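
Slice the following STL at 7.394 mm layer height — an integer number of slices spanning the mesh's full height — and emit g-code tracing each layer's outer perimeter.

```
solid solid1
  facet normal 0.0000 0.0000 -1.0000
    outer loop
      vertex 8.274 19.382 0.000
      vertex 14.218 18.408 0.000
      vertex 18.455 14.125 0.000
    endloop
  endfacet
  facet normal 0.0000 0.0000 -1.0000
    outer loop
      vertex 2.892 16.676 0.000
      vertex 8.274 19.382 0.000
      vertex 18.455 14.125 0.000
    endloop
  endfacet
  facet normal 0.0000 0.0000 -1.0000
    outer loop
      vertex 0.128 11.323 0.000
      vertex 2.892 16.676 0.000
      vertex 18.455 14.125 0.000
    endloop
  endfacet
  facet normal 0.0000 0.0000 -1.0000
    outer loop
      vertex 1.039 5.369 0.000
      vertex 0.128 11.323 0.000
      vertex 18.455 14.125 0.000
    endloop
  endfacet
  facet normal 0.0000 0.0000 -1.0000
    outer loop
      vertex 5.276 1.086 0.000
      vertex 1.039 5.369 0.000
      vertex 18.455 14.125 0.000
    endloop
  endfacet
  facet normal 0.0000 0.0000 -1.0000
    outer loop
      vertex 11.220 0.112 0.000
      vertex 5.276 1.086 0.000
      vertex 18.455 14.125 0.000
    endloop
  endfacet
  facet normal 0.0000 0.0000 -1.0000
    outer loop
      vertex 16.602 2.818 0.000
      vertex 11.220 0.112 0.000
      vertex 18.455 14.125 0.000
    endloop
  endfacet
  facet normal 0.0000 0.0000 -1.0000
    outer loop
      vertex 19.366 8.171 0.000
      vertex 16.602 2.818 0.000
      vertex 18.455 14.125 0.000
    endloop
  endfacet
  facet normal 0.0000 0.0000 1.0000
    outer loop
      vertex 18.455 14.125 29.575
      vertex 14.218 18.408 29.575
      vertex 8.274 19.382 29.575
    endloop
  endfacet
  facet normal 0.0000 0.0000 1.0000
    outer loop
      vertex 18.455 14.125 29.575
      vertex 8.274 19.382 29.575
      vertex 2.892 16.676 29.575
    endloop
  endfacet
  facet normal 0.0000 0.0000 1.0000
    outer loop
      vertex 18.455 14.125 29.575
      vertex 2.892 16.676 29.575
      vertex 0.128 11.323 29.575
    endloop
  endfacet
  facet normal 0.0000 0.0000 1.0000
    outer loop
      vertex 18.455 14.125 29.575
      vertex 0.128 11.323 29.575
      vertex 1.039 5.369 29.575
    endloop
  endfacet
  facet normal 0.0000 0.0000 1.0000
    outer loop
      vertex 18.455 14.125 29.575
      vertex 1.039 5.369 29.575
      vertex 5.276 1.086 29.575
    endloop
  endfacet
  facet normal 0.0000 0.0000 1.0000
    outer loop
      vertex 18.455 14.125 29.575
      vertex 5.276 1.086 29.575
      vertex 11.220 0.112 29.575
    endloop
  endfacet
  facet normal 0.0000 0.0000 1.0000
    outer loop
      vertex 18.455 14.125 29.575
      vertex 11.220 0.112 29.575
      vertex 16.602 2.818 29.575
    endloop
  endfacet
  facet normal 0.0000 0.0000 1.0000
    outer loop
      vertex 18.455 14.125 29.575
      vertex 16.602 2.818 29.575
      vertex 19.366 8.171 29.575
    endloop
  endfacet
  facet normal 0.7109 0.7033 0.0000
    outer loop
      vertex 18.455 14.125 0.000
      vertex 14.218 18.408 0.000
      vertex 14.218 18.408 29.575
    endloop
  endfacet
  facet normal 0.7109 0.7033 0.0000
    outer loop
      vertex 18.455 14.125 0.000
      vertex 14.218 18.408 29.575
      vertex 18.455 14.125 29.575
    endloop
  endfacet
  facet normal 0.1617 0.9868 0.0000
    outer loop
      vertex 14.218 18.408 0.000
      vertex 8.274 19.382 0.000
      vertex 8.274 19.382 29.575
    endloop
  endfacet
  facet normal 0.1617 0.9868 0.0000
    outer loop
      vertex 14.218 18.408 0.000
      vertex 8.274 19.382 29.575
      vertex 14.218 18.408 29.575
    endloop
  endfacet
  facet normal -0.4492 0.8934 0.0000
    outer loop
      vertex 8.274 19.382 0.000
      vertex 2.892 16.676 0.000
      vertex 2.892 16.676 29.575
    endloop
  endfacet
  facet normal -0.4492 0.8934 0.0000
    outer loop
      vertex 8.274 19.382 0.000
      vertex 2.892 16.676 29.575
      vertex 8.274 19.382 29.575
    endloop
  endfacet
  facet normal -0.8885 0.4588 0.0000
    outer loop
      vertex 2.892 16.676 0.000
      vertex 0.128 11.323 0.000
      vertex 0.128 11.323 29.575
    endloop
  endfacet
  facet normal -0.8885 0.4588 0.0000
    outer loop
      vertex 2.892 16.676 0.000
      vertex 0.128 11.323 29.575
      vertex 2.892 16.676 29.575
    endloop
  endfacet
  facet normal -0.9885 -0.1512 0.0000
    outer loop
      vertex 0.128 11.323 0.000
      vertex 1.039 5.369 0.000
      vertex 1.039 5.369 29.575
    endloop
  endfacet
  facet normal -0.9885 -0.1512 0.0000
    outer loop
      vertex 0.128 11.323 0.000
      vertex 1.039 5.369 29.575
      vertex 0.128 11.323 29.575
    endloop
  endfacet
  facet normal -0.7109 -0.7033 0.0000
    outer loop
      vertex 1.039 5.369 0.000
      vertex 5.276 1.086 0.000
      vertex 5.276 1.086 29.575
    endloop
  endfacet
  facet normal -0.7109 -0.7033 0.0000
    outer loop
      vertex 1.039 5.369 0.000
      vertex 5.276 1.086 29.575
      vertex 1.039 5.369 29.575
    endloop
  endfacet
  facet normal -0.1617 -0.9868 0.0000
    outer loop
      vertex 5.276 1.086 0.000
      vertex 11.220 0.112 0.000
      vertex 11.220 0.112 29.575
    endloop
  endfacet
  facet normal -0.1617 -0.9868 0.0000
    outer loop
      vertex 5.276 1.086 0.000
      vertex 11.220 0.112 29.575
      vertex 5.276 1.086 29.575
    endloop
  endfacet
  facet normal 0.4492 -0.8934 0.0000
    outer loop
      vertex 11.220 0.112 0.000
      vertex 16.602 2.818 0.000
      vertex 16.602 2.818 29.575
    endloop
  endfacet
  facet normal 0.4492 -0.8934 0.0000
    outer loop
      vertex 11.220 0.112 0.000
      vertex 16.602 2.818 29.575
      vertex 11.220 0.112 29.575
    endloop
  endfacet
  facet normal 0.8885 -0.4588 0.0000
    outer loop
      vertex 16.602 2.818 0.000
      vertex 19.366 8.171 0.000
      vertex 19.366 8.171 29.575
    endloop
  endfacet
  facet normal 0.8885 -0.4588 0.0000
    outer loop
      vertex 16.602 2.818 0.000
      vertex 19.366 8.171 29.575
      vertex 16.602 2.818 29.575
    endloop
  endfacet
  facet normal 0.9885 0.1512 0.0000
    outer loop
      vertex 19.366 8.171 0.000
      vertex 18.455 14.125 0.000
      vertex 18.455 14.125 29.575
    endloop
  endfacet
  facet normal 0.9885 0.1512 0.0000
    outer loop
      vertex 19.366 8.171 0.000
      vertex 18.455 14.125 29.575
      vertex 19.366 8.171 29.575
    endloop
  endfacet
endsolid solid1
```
; perimeter-only toolpath
G21 ; units = mm
G90 ; absolute positioning
G28 ; home
; layer 1
G0 Z7.394
G0 X18.455 Y14.125
G1 X14.218 Y18.408
G1 X8.274 Y19.382
G1 X2.892 Y16.676
G1 X0.128 Y11.323
G1 X1.039 Y5.369
G1 X5.276 Y1.086
G1 X11.220 Y0.112
G1 X16.602 Y2.818
G1 X19.366 Y8.171
G1 X18.455 Y14.125
; layer 2
G0 Z14.787
G0 X18.455 Y14.125
G1 X14.218 Y18.408
G1 X8.274 Y19.382
G1 X2.892 Y16.676
G1 X0.128 Y11.323
G1 X1.039 Y5.369
G1 X5.276 Y1.086
G1 X11.220 Y0.112
G1 X16.602 Y2.818
G1 X19.366 Y8.171
G1 X18.455 Y14.125
; layer 3
G0 Z22.181
G0 X18.455 Y14.125
G1 X14.218 Y18.408
G1 X8.274 Y19.382
G1 X2.892 Y16.676
G1 X0.128 Y11.323
G1 X1.039 Y5.369
G1 X5.276 Y1.086
G1 X11.220 Y0.112
G1 X16.602 Y2.818
G1 X19.366 Y8.171
G1 X18.455 Y14.125
; layer 4
G0 Z29.575
G0 X18.455 Y14.125
G1 X14.218 Y18.408
G1 X8.274 Y19.382
G1 X2.892 Y16.676
G1 X0.128 Y11.323
G1 X1.039 Y5.369
G1 X5.276 Y1.086
G1 X11.220 Y0.112
G1 X16.602 Y2.818
G1 X19.366 Y8.171
G1 X18.455 Y14.125
M2 ; end

The solid is a regular 10-sided prism (a cylinder approximated with 10 flat sides), circumscribed radius ≈ 9.75 mm, height ≈ 29.6 mm. Slicing at Δz = 7.394 mm — 4 equal slices spanning the solid's height, so layer i sits at z = i·h/4 — gives 4 non-empty perimeters. Each is a 10-segment closed polygon; G0 lifts to the layer z and rapids to the start vertex, then G1 traces the edges.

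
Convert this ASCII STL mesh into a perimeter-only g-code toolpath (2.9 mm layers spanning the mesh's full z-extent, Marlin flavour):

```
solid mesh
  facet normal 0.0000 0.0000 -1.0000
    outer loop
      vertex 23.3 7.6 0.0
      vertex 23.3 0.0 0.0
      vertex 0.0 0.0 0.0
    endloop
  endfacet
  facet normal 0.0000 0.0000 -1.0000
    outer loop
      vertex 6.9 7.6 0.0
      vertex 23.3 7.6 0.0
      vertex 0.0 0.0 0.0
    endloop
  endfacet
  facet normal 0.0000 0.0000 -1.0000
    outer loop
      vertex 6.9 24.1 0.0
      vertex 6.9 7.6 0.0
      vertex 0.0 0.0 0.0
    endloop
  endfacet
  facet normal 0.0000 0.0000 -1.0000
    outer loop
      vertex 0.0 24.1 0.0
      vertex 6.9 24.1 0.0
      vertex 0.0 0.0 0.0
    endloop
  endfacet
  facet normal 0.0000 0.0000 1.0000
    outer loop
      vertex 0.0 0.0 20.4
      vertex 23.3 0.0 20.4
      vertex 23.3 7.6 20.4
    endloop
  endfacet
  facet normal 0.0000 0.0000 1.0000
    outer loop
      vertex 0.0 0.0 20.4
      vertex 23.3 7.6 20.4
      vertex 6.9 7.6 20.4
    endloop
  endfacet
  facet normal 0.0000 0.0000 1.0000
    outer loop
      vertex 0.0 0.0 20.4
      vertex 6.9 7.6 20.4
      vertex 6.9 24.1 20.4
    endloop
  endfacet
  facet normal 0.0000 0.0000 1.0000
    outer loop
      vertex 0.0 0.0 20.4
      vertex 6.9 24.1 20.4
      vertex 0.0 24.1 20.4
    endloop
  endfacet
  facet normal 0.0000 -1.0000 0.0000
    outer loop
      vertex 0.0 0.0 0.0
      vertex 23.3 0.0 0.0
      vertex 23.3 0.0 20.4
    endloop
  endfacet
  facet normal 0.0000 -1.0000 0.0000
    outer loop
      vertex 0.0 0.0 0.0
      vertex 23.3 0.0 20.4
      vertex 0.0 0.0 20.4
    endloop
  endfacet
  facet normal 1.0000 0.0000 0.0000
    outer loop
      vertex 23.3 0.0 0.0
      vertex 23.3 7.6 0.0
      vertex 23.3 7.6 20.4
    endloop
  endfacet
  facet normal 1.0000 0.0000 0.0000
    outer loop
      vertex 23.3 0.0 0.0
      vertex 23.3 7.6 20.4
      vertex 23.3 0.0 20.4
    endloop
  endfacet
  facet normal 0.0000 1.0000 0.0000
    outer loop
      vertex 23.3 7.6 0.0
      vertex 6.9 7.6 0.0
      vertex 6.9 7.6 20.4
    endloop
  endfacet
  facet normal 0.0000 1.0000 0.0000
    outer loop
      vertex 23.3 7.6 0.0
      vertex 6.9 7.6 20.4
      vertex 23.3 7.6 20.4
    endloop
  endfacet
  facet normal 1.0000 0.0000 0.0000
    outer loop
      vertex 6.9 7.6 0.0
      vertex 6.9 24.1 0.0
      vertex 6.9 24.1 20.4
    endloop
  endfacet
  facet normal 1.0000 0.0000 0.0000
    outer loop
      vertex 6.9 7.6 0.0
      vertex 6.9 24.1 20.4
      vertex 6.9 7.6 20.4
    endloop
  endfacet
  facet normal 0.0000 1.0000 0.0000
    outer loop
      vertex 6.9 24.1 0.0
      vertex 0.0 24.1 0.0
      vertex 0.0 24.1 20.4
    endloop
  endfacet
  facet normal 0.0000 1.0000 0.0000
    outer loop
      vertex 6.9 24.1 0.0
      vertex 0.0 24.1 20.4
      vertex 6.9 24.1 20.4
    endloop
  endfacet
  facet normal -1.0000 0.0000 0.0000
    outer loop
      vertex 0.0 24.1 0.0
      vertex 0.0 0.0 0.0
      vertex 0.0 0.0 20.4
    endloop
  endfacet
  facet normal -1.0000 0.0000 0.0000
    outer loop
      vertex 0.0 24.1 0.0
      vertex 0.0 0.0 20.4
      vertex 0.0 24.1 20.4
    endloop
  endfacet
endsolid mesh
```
; perimeter-only toolpath
G21 ; units = mm
G90 ; absolute positioning
G28 ; home
; layer 1
G0 Z2.9
G0 X0.0 Y0.0
G1 X23.3 Y0.0
G1 X23.3 Y7.6
G1 X6.9 Y7.6
G1 X6.9 Y24.1
G1 X0.0 Y24.1
G1 X0.0 Y0.0
; layer 2
G0 Z5.8
G0 X0.0 Y0.0
G1 X23.3 Y0.0
G1 X23.3 Y7.6
G1 X6.9 Y7.6
G1 X6.9 Y24.1
G1 X0.0 Y24.1
G1 X0.0 Y0.0
; layer 3
G0 Z8.7
G0 X0.0 Y0.0
G1 X23.3 Y0.0
G1 X23.3 Y7.6
G1 X6.9 Y7.6
G1 X6.9 Y24.1
G1 X0.0 Y24.1
G1 X0.0 Y0.0
; layer 4
G0 Z11.7
G0 X0.0 Y0.0
G1 X23.3 Y0.0
G1 X23.3 Y7.6
G1 X6.9 Y7.6
G1 X6.9 Y24.1
G1 X0.0 Y24.1
G1 X0.0 Y0.0
; layer 5
G0 Z14.6
G0 X0.0 Y0.0
G1 X23.3 Y0.0
G1 X23.3 Y7.6
G1 X6.9 Y7.6
G1 X6.9 Y24.1
G1 X0.0 Y24.1
G1 X0.0 Y0.0
; layer 6
G0 Z17.5
G0 X0.0 Y0.0
G1 X23.3 Y0.0
G1 X23.3 Y7.6
G1 X6.9 Y7.6
G1 X6.9 Y24.1
G1 X0.0 Y24.1
G1 X0.0 Y0.0
; layer 7
G0 Z20.4
G0 X0.0 Y0.0
G1 X23.3 Y0.0
G1 X23.3 Y7.6
G1 X6.9 Y7.6
G1 X6.9 Y24.1
G1 X0.0 Y24.1
G1 X0.0 Y0.0
M2 ; end

The solid is an L-shaped prism: outer 23.3 × 24.1 mm, arm thicknesses ≈ 7.6 mm (horizontal) and 6.9 mm (vertical), extruded 20.4 mm in z. Slicing at Δz = 2.9 mm — 7 equal slices spanning the solid's height, so layer i sits at z = i·h/7 — gives 7 non-empty perimeters. Each is a 6-segment closed polygon; G0 lifts to the layer z and rapids to the start vertex, then G1 traces the edges.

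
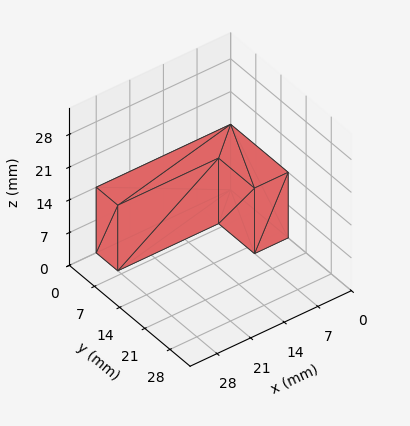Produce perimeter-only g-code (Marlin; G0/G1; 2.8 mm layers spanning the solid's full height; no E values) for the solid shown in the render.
Reading the render: the shape is an L-shaped prism: outer 28 × 16 mm, arm thicknesses ≈ 6 mm (horizontal) and 7 mm (vertical), extruded 14 mm in z (dimensions read to the nearest mm from the axis ticks). For the g-code, the solid's height is divided into equal slices at the stated Δz and each level perimeter traced with G1 moves after a G0 lift.

; perimeter-only toolpath
G21 ; units = mm
G90 ; absolute positioning
G28 ; home
; layer 1
G0 Z2.8
G0 X0.0 Y0.0
G1 X28.0 Y0.0
G1 X28.0 Y6.0
G1 X7.0 Y6.0
G1 X7.0 Y16.0
G1 X0.0 Y16.0
G1 X0.0 Y0.0
; layer 2
G0 Z5.6
G0 X0.0 Y0.0
G1 X28.0 Y0.0
G1 X28.0 Y6.0
G1 X7.0 Y6.0
G1 X7.0 Y16.0
G1 X0.0 Y16.0
G1 X0.0 Y0.0
; layer 3
G0 Z8.4
G0 X0.0 Y0.0
G1 X28.0 Y0.0
G1 X28.0 Y6.0
G1 X7.0 Y6.0
G1 X7.0 Y16.0
G1 X0.0 Y16.0
G1 X0.0 Y0.0
; layer 4
G0 Z11.2
G0 X0.0 Y0.0
G1 X28.0 Y0.0
G1 X28.0 Y6.0
G1 X7.0 Y6.0
G1 X7.0 Y16.0
G1 X0.0 Y16.0
G1 X0.0 Y0.0
; layer 5
G0 Z14.0
G0 X0.0 Y0.0
G1 X28.0 Y0.0
G1 X28.0 Y6.0
G1 X7.0 Y6.0
G1 X7.0 Y16.0
G1 X0.0 Y16.0
G1 X0.0 Y0.0
M2 ; end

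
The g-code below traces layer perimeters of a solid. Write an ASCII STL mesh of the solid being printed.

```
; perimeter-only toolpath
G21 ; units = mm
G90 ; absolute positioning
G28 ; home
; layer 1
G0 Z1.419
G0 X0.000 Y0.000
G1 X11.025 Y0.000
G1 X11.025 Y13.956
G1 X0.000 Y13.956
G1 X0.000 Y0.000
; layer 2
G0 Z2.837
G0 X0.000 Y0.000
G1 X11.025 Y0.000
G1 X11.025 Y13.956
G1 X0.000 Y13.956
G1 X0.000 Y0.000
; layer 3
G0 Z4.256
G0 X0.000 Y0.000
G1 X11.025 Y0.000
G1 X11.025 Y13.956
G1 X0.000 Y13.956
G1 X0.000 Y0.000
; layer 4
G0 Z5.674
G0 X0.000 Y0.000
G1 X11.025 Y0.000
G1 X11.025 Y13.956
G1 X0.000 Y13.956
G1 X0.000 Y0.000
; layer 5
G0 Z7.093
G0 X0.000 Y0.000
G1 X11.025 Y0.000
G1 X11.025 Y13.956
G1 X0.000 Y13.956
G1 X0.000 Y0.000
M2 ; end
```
solid part
  facet normal 0.0000 0.0000 -1.0000
    outer loop
      vertex 11.025 13.956 0.000
      vertex 11.025 0.000 0.000
      vertex 0.000 0.000 0.000
    endloop
  endfacet
  facet normal 0.0000 0.0000 -1.0000
    outer loop
      vertex 0.000 13.956 0.000
      vertex 11.025 13.956 0.000
      vertex 0.000 0.000 0.000
    endloop
  endfacet
  facet normal 0.0000 0.0000 1.0000
    outer loop
      vertex 0.000 0.000 7.093
      vertex 11.025 0.000 7.093
      vertex 11.025 13.956 7.093
    endloop
  endfacet
  facet normal 0.0000 0.0000 1.0000
    outer loop
      vertex 0.000 0.000 7.093
      vertex 11.025 13.956 7.093
      vertex 0.000 13.956 7.093
    endloop
  endfacet
  facet normal 0.0000 -1.0000 0.0000
    outer loop
      vertex 0.000 0.000 0.000
      vertex 11.025 0.000 0.000
      vertex 11.025 0.000 7.093
    endloop
  endfacet
  facet normal 0.0000 -1.0000 0.0000
    outer loop
      vertex 0.000 0.000 0.000
      vertex 11.025 0.000 7.093
      vertex 0.000 0.000 7.093
    endloop
  endfacet
  facet normal 0.0000 1.0000 0.0000
    outer loop
      vertex 11.025 13.956 7.093
      vertex 11.025 13.956 0.000
      vertex 0.000 13.956 0.000
    endloop
  endfacet
  facet normal 0.0000 1.0000 0.0000
    outer loop
      vertex 0.000 13.956 7.093
      vertex 11.025 13.956 7.093
      vertex 0.000 13.956 0.000
    endloop
  endfacet
  facet normal -1.0000 0.0000 0.0000
    outer loop
      vertex 0.000 13.956 7.093
      vertex 0.000 13.956 0.000
      vertex 0.000 0.000 0.000
    endloop
  endfacet
  facet normal -1.0000 0.0000 0.0000
    outer loop
      vertex 0.000 0.000 7.093
      vertex 0.000 13.956 7.093
      vertex 0.000 0.000 0.000
    endloop
  endfacet
  facet normal 1.0000 0.0000 0.0000
    outer loop
      vertex 11.025 0.000 0.000
      vertex 11.025 13.956 0.000
      vertex 11.025 13.956 7.093
    endloop
  endfacet
  facet normal 1.0000 0.0000 0.0000
    outer loop
      vertex 11.025 0.000 0.000
      vertex 11.025 13.956 7.093
      vertex 11.025 0.000 7.093
    endloop
  endfacet
endsolid part

The G0 Z moves step by Δz≈1.419 mm. Every layer's G1 loop is the same polygon, so the solid is a straight extrusion of it from z=0 to z≈7.09. Closing with flat bottom and top caps and triangulating gives 12 facets — a rectangular box, roughly 11 × 14 mm footprint and 7.09 mm tall.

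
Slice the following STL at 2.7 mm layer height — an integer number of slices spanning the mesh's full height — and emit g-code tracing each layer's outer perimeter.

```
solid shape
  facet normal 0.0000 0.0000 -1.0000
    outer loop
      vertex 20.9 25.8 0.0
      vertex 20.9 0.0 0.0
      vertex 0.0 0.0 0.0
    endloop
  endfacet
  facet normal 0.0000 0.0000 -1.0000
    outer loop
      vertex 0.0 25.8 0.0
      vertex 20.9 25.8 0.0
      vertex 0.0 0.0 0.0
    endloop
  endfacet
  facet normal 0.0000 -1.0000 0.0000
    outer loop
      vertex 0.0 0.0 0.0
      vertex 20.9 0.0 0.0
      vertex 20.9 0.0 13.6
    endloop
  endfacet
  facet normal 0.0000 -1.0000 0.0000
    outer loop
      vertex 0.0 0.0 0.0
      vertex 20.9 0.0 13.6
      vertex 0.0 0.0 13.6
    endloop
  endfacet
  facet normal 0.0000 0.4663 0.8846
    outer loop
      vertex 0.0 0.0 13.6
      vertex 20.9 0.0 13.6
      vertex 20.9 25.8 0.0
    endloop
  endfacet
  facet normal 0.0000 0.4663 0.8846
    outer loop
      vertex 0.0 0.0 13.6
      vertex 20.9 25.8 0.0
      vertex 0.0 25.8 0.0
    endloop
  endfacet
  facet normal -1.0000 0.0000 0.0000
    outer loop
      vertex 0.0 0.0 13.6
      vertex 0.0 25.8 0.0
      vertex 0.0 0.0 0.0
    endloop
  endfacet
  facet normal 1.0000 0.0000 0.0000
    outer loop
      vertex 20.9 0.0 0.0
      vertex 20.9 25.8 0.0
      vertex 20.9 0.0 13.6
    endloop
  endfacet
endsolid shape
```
; perimeter-only toolpath
G21 ; units = mm
G90 ; absolute positioning
G28 ; home
; layer 1
G0 Z2.7
G0 X0.0 Y0.0
G1 X20.9 Y0.0
G1 X20.9 Y20.6
G1 X0.0 Y20.6
G1 X0.0 Y0.0
; layer 2
G0 Z5.4
G0 X0.0 Y0.0
G1 X20.9 Y0.0
G1 X20.9 Y15.5
G1 X0.0 Y15.5
G1 X0.0 Y0.0
; layer 3
G0 Z8.2
G0 X0.0 Y0.0
G1 X20.9 Y0.0
G1 X20.9 Y10.3
G1 X0.0 Y10.3
G1 X0.0 Y0.0
; layer 4
G0 Z10.9
G0 X0.0 Y0.0
G1 X20.9 Y0.0
G1 X20.9 Y5.2
G1 X0.0 Y5.2
G1 X0.0 Y0.0
M2 ; end

The solid is a wedge (ramp): 20.9 × 25.8 mm base, rising to 13.6 mm along the y=0 edge and sloping linearly to z=0 at y=25.8. Slicing at Δz = 2.7 mm — 5 equal slices spanning the solid's height, so layer i sits at z = i·h/5 — gives 4 non-empty perimeters. Each is a 4-segment closed polygon; G0 lifts to the layer z and rapids to the start vertex, then G1 traces the edges. The cross-section shrinks linearly with z (the slice at the apex is degenerate and omitted).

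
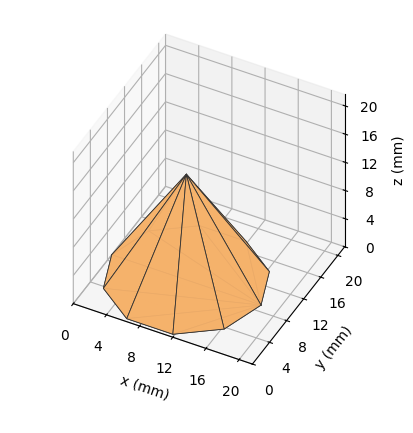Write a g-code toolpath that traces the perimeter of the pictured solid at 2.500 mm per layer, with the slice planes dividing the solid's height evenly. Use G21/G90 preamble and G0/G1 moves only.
Reading the render: the shape is a regular 10-sided pyramid, base circumscribed radius ≈ 9 mm, apex at z ≈ 15 mm (dimensions read to the nearest mm from the axis ticks). For the g-code, the solid's height is divided into equal slices at the stated Δz and each level perimeter traced with G1 moves after a G0 lift.

; perimeter-only toolpath
G21 ; units = mm
G90 ; absolute positioning
G28 ; home
; layer 1
G0 Z2.500
G0 X16.500 Y9.000
G1 X15.067 Y13.408
G1 X11.318 Y16.133
G1 X6.682 Y16.133
G1 X2.932 Y13.408
G1 X1.500 Y9.000
G1 X2.932 Y4.592
G1 X6.682 Y1.867
G1 X11.318 Y1.867
G1 X15.067 Y4.592
G1 X16.500 Y9.000
; layer 2
G0 Z5.000
G0 X15.000 Y9.000
G1 X13.854 Y12.527
G1 X10.854 Y14.707
G1 X7.146 Y14.707
G1 X4.146 Y12.527
G1 X3.000 Y9.000
G1 X4.146 Y5.473
G1 X7.146 Y3.293
G1 X10.854 Y3.293
G1 X13.854 Y5.473
G1 X15.000 Y9.000
; layer 3
G0 Z7.500
G0 X13.500 Y9.000
G1 X12.640 Y11.645
G1 X10.390 Y13.280
G1 X7.610 Y13.280
G1 X5.359 Y11.645
G1 X4.500 Y9.000
G1 X5.359 Y6.355
G1 X7.610 Y4.720
G1 X10.390 Y4.720
G1 X12.640 Y6.355
G1 X13.500 Y9.000
; layer 4
G0 Z10.000
G0 X12.000 Y9.000
G1 X11.427 Y10.763
G1 X9.927 Y11.853
G1 X8.073 Y11.853
G1 X6.573 Y10.763
G1 X6.000 Y9.000
G1 X6.573 Y7.237
G1 X8.073 Y6.147
G1 X9.927 Y6.147
G1 X11.427 Y7.237
G1 X12.000 Y9.000
; layer 5
G0 Z12.500
G0 X10.500 Y9.000
G1 X10.213 Y9.882
G1 X9.463 Y10.427
G1 X8.537 Y10.427
G1 X7.787 Y9.882
G1 X7.500 Y9.000
G1 X7.787 Y8.118
G1 X8.537 Y7.573
G1 X9.463 Y7.573
G1 X10.213 Y8.118
G1 X10.500 Y9.000
M2 ; end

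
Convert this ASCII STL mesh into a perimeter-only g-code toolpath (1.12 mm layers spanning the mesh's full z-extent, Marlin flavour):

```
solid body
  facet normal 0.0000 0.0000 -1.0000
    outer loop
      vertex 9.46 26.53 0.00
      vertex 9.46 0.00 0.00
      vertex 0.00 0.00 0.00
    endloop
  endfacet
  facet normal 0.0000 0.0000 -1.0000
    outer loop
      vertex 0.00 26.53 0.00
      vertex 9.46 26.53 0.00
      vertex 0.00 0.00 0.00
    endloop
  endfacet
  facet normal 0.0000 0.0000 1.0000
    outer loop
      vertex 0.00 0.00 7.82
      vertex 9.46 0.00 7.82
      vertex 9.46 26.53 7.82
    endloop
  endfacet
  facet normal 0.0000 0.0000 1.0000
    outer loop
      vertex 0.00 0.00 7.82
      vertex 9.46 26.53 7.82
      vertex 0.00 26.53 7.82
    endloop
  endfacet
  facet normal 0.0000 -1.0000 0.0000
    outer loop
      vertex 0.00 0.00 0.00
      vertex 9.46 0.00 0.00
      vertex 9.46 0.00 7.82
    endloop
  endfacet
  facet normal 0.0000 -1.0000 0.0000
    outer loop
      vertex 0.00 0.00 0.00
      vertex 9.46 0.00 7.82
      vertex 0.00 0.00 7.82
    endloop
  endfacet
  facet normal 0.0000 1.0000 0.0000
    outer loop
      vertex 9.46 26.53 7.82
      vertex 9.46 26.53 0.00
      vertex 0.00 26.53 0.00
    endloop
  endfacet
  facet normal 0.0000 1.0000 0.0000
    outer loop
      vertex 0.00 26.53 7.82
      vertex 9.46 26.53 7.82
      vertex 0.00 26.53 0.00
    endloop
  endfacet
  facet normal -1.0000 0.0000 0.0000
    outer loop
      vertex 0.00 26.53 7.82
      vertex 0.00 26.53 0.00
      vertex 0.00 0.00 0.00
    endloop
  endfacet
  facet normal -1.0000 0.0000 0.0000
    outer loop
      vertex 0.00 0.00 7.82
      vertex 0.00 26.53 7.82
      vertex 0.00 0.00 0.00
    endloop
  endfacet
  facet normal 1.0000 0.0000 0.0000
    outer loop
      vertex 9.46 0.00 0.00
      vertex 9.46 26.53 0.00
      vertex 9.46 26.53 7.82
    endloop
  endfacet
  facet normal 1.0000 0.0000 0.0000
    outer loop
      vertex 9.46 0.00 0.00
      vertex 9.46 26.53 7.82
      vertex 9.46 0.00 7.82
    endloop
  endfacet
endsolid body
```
; perimeter-only toolpath
G21 ; units = mm
G90 ; absolute positioning
G28 ; home
; layer 1
G0 Z1.12
G0 X0.00 Y0.00
G1 X9.46 Y0.00
G1 X9.46 Y26.53
G1 X0.00 Y26.53
G1 X0.00 Y0.00
; layer 2
G0 Z2.23
G0 X0.00 Y0.00
G1 X9.46 Y0.00
G1 X9.46 Y26.53
G1 X0.00 Y26.53
G1 X0.00 Y0.00
; layer 3
G0 Z3.35
G0 X0.00 Y0.00
G1 X9.46 Y0.00
G1 X9.46 Y26.53
G1 X0.00 Y26.53
G1 X0.00 Y0.00
; layer 4
G0 Z4.47
G0 X0.00 Y0.00
G1 X9.46 Y0.00
G1 X9.46 Y26.53
G1 X0.00 Y26.53
G1 X0.00 Y0.00
; layer 5
G0 Z5.59
G0 X0.00 Y0.00
G1 X9.46 Y0.00
G1 X9.46 Y26.53
G1 X0.00 Y26.53
G1 X0.00 Y0.00
; layer 6
G0 Z6.70
G0 X0.00 Y0.00
G1 X9.46 Y0.00
G1 X9.46 Y26.53
G1 X0.00 Y26.53
G1 X0.00 Y0.00
; layer 7
G0 Z7.82
G0 X0.00 Y0.00
G1 X9.46 Y0.00
G1 X9.46 Y26.53
G1 X0.00 Y26.53
G1 X0.00 Y0.00
M2 ; end

The solid is a rectangular box, roughly 9.46 × 26.5 mm footprint and 7.82 mm tall. Slicing at Δz = 1.12 mm — 7 equal slices spanning the solid's height, so layer i sits at z = i·h/7 — gives 7 non-empty perimeters. Each is a 4-segment closed polygon; G0 lifts to the layer z and rapids to the start vertex, then G1 traces the edges.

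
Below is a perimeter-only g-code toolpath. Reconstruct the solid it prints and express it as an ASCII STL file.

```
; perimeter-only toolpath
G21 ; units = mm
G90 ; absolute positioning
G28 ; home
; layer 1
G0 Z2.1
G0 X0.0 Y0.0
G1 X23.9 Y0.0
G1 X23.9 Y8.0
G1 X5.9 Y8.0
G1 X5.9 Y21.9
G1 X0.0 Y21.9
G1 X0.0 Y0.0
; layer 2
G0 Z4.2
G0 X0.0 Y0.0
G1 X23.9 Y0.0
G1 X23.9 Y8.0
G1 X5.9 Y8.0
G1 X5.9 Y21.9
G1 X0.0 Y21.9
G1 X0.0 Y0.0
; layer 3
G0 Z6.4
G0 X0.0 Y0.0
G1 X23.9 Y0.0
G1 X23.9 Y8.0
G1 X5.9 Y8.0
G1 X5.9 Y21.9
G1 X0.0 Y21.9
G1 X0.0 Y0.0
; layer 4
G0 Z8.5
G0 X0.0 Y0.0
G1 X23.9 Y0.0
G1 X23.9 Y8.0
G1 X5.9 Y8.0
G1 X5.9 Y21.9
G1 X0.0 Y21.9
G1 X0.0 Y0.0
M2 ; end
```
solid part
  facet normal 0.0000 0.0000 -1.0000
    outer loop
      vertex 23.9 8.0 0.0
      vertex 23.9 0.0 0.0
      vertex 0.0 0.0 0.0
    endloop
  endfacet
  facet normal 0.0000 0.0000 -1.0000
    outer loop
      vertex 5.9 8.0 0.0
      vertex 23.9 8.0 0.0
      vertex 0.0 0.0 0.0
    endloop
  endfacet
  facet normal 0.0000 0.0000 -1.0000
    outer loop
      vertex 5.9 21.9 0.0
      vertex 5.9 8.0 0.0
      vertex 0.0 0.0 0.0
    endloop
  endfacet
  facet normal 0.0000 0.0000 -1.0000
    outer loop
      vertex 0.0 21.9 0.0
      vertex 5.9 21.9 0.0
      vertex 0.0 0.0 0.0
    endloop
  endfacet
  facet normal 0.0000 0.0000 1.0000
    outer loop
      vertex 0.0 0.0 8.5
      vertex 23.9 0.0 8.5
      vertex 23.9 8.0 8.5
    endloop
  endfacet
  facet normal 0.0000 0.0000 1.0000
    outer loop
      vertex 0.0 0.0 8.5
      vertex 23.9 8.0 8.5
      vertex 5.9 8.0 8.5
    endloop
  endfacet
  facet normal 0.0000 0.0000 1.0000
    outer loop
      vertex 0.0 0.0 8.5
      vertex 5.9 8.0 8.5
      vertex 5.9 21.9 8.5
    endloop
  endfacet
  facet normal 0.0000 0.0000 1.0000
    outer loop
      vertex 0.0 0.0 8.5
      vertex 5.9 21.9 8.5
      vertex 0.0 21.9 8.5
    endloop
  endfacet
  facet normal 0.0000 -1.0000 0.0000
    outer loop
      vertex 0.0 0.0 0.0
      vertex 23.9 0.0 0.0
      vertex 23.9 0.0 8.5
    endloop
  endfacet
  facet normal 0.0000 -1.0000 0.0000
    outer loop
      vertex 0.0 0.0 0.0
      vertex 23.9 0.0 8.5
      vertex 0.0 0.0 8.5
    endloop
  endfacet
  facet normal 1.0000 0.0000 0.0000
    outer loop
      vertex 23.9 0.0 0.0
      vertex 23.9 8.0 0.0
      vertex 23.9 8.0 8.5
    endloop
  endfacet
  facet normal 1.0000 0.0000 0.0000
    outer loop
      vertex 23.9 0.0 0.0
      vertex 23.9 8.0 8.5
      vertex 23.9 0.0 8.5
    endloop
  endfacet
  facet normal 0.0000 1.0000 0.0000
    outer loop
      vertex 23.9 8.0 0.0
      vertex 5.9 8.0 0.0
      vertex 5.9 8.0 8.5
    endloop
  endfacet
  facet normal 0.0000 1.0000 0.0000
    outer loop
      vertex 23.9 8.0 0.0
      vertex 5.9 8.0 8.5
      vertex 23.9 8.0 8.5
    endloop
  endfacet
  facet normal 1.0000 0.0000 0.0000
    outer loop
      vertex 5.9 8.0 0.0
      vertex 5.9 21.9 0.0
      vertex 5.9 21.9 8.5
    endloop
  endfacet
  facet normal 1.0000 0.0000 0.0000
    outer loop
      vertex 5.9 8.0 0.0
      vertex 5.9 21.9 8.5
      vertex 5.9 8.0 8.5
    endloop
  endfacet
  facet normal 0.0000 1.0000 0.0000
    outer loop
      vertex 5.9 21.9 0.0
      vertex 0.0 21.9 0.0
      vertex 0.0 21.9 8.5
    endloop
  endfacet
  facet normal 0.0000 1.0000 0.0000
    outer loop
      vertex 5.9 21.9 0.0
      vertex 0.0 21.9 8.5
      vertex 5.9 21.9 8.5
    endloop
  endfacet
  facet normal -1.0000 0.0000 0.0000
    outer loop
      vertex 0.0 21.9 0.0
      vertex 0.0 0.0 0.0
      vertex 0.0 0.0 8.5
    endloop
  endfacet
  facet normal -1.0000 0.0000 0.0000
    outer loop
      vertex 0.0 21.9 0.0
      vertex 0.0 0.0 8.5
      vertex 0.0 21.9 8.5
    endloop
  endfacet
endsolid part

The G0 Z moves step by Δz≈2.1 mm. Every layer's G1 loop is the same polygon, so the solid is a straight extrusion of it from z=0 to z≈8.5. Closing with flat bottom and top caps and triangulating gives 20 facets — an L-shaped prism: outer 23.9 × 21.9 mm, arm thicknesses ≈ 8 mm (horizontal) and 5.9 mm (vertical), extruded 8.5 mm in z.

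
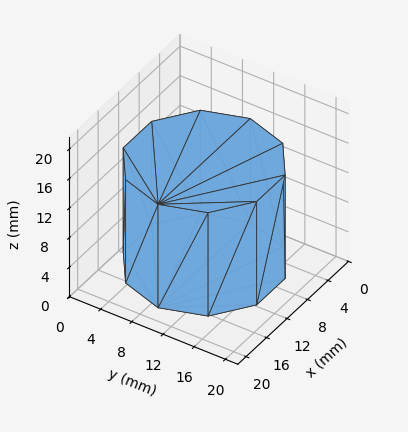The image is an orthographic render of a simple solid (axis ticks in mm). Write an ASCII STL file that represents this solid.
Reading the render: the shape is a regular 10-sided prism (a cylinder approximated with 10 flat sides), circumscribed radius ≈ 9 mm, height ≈ 14 mm (dimensions read to the nearest mm from the axis ticks). For the STL, each face is triangulated and given an outward normal.

solid part
  facet normal 0.0000 0.0000 -1.0000
    outer loop
      vertex 11.78 17.56 0.00
      vertex 16.28 14.29 0.00
      vertex 18.00 9.00 0.00
    endloop
  endfacet
  facet normal 0.0000 0.0000 -1.0000
    outer loop
      vertex 6.22 17.56 0.00
      vertex 11.78 17.56 0.00
      vertex 18.00 9.00 0.00
    endloop
  endfacet
  facet normal 0.0000 0.0000 -1.0000
    outer loop
      vertex 1.72 14.29 0.00
      vertex 6.22 17.56 0.00
      vertex 18.00 9.00 0.00
    endloop
  endfacet
  facet normal 0.0000 0.0000 -1.0000
    outer loop
      vertex 0.00 9.00 0.00
      vertex 1.72 14.29 0.00
      vertex 18.00 9.00 0.00
    endloop
  endfacet
  facet normal 0.0000 0.0000 -1.0000
    outer loop
      vertex 1.72 3.71 0.00
      vertex 0.00 9.00 0.00
      vertex 18.00 9.00 0.00
    endloop
  endfacet
  facet normal 0.0000 0.0000 -1.0000
    outer loop
      vertex 6.22 0.44 0.00
      vertex 1.72 3.71 0.00
      vertex 18.00 9.00 0.00
    endloop
  endfacet
  facet normal 0.0000 0.0000 -1.0000
    outer loop
      vertex 11.78 0.44 0.00
      vertex 6.22 0.44 0.00
      vertex 18.00 9.00 0.00
    endloop
  endfacet
  facet normal 0.0000 0.0000 -1.0000
    outer loop
      vertex 16.28 3.71 0.00
      vertex 11.78 0.44 0.00
      vertex 18.00 9.00 0.00
    endloop
  endfacet
  facet normal 0.0000 0.0000 1.0000
    outer loop
      vertex 18.00 9.00 14.00
      vertex 16.28 14.29 14.00
      vertex 11.78 17.56 14.00
    endloop
  endfacet
  facet normal 0.0000 0.0000 1.0000
    outer loop
      vertex 18.00 9.00 14.00
      vertex 11.78 17.56 14.00
      vertex 6.22 17.56 14.00
    endloop
  endfacet
  facet normal 0.0000 0.0000 1.0000
    outer loop
      vertex 18.00 9.00 14.00
      vertex 6.22 17.56 14.00
      vertex 1.72 14.29 14.00
    endloop
  endfacet
  facet normal 0.0000 0.0000 1.0000
    outer loop
      vertex 18.00 9.00 14.00
      vertex 1.72 14.29 14.00
      vertex 0.00 9.00 14.00
    endloop
  endfacet
  facet normal 0.0000 0.0000 1.0000
    outer loop
      vertex 18.00 9.00 14.00
      vertex 0.00 9.00 14.00
      vertex 1.72 3.71 14.00
    endloop
  endfacet
  facet normal 0.0000 0.0000 1.0000
    outer loop
      vertex 18.00 9.00 14.00
      vertex 1.72 3.71 14.00
      vertex 6.22 0.44 14.00
    endloop
  endfacet
  facet normal 0.0000 0.0000 1.0000
    outer loop
      vertex 18.00 9.00 14.00
      vertex 6.22 0.44 14.00
      vertex 11.78 0.44 14.00
    endloop
  endfacet
  facet normal 0.0000 0.0000 1.0000
    outer loop
      vertex 18.00 9.00 14.00
      vertex 11.78 0.44 14.00
      vertex 16.28 3.71 14.00
    endloop
  endfacet
  facet normal 0.9510 0.3092 0.0000
    outer loop
      vertex 18.00 9.00 0.00
      vertex 16.28 14.29 0.00
      vertex 16.28 14.29 14.00
    endloop
  endfacet
  facet normal 0.9510 0.3092 0.0000
    outer loop
      vertex 18.00 9.00 0.00
      vertex 16.28 14.29 14.00
      vertex 18.00 9.00 14.00
    endloop
  endfacet
  facet normal 0.5879 0.8090 0.0000
    outer loop
      vertex 16.28 14.29 0.00
      vertex 11.78 17.56 0.00
      vertex 11.78 17.56 14.00
    endloop
  endfacet
  facet normal 0.5879 0.8090 0.0000
    outer loop
      vertex 16.28 14.29 0.00
      vertex 11.78 17.56 14.00
      vertex 16.28 14.29 14.00
    endloop
  endfacet
  facet normal 0.0000 1.0000 0.0000
    outer loop
      vertex 11.78 17.56 0.00
      vertex 6.22 17.56 0.00
      vertex 6.22 17.56 14.00
    endloop
  endfacet
  facet normal 0.0000 1.0000 0.0000
    outer loop
      vertex 11.78 17.56 0.00
      vertex 6.22 17.56 14.00
      vertex 11.78 17.56 14.00
    endloop
  endfacet
  facet normal -0.5879 0.8090 0.0000
    outer loop
      vertex 6.22 17.56 0.00
      vertex 1.72 14.29 0.00
      vertex 1.72 14.29 14.00
    endloop
  endfacet
  facet normal -0.5879 0.8090 0.0000
    outer loop
      vertex 6.22 17.56 0.00
      vertex 1.72 14.29 14.00
      vertex 6.22 17.56 14.00
    endloop
  endfacet
  facet normal -0.9510 0.3092 0.0000
    outer loop
      vertex 1.72 14.29 0.00
      vertex 0.00 9.00 0.00
      vertex 0.00 9.00 14.00
    endloop
  endfacet
  facet normal -0.9510 0.3092 0.0000
    outer loop
      vertex 1.72 14.29 0.00
      vertex 0.00 9.00 14.00
      vertex 1.72 14.29 14.00
    endloop
  endfacet
  facet normal -0.9510 -0.3092 0.0000
    outer loop
      vertex 0.00 9.00 0.00
      vertex 1.72 3.71 0.00
      vertex 1.72 3.71 14.00
    endloop
  endfacet
  facet normal -0.9510 -0.3092 0.0000
    outer loop
      vertex 0.00 9.00 0.00
      vertex 1.72 3.71 14.00
      vertex 0.00 9.00 14.00
    endloop
  endfacet
  facet normal -0.5879 -0.8090 0.0000
    outer loop
      vertex 1.72 3.71 0.00
      vertex 6.22 0.44 0.00
      vertex 6.22 0.44 14.00
    endloop
  endfacet
  facet normal -0.5879 -0.8090 0.0000
    outer loop
      vertex 1.72 3.71 0.00
      vertex 6.22 0.44 14.00
      vertex 1.72 3.71 14.00
    endloop
  endfacet
  facet normal 0.0000 -1.0000 0.0000
    outer loop
      vertex 6.22 0.44 0.00
      vertex 11.78 0.44 0.00
      vertex 11.78 0.44 14.00
    endloop
  endfacet
  facet normal 0.0000 -1.0000 0.0000
    outer loop
      vertex 6.22 0.44 0.00
      vertex 11.78 0.44 14.00
      vertex 6.22 0.44 14.00
    endloop
  endfacet
  facet normal 0.5879 -0.8090 0.0000
    outer loop
      vertex 11.78 0.44 0.00
      vertex 16.28 3.71 0.00
      vertex 16.28 3.71 14.00
    endloop
  endfacet
  facet normal 0.5879 -0.8090 0.0000
    outer loop
      vertex 11.78 0.44 0.00
      vertex 16.28 3.71 14.00
      vertex 11.78 0.44 14.00
    endloop
  endfacet
  facet normal 0.9510 -0.3092 0.0000
    outer loop
      vertex 16.28 3.71 0.00
      vertex 18.00 9.00 0.00
      vertex 18.00 9.00 14.00
    endloop
  endfacet
  facet normal 0.9510 -0.3092 0.0000
    outer loop
      vertex 16.28 3.71 0.00
      vertex 18.00 9.00 14.00
      vertex 16.28 3.71 14.00
    endloop
  endfacet
endsolid part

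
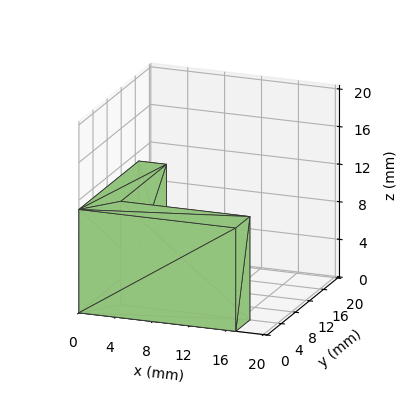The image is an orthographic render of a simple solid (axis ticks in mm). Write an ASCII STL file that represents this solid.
Reading the render: the shape is an L-shaped prism: outer 17 × 17 mm, arm thicknesses ≈ 4 mm (horizontal) and 3 mm (vertical), extruded 11 mm in z (dimensions read to the nearest mm from the axis ticks). For the STL, each face is triangulated and given an outward normal.

solid part
  facet normal 0.0000 0.0000 -1.0000
    outer loop
      vertex 17.000 4.000 0.000
      vertex 17.000 0.000 0.000
      vertex 0.000 0.000 0.000
    endloop
  endfacet
  facet normal 0.0000 0.0000 -1.0000
    outer loop
      vertex 3.000 4.000 0.000
      vertex 17.000 4.000 0.000
      vertex 0.000 0.000 0.000
    endloop
  endfacet
  facet normal 0.0000 0.0000 -1.0000
    outer loop
      vertex 3.000 17.000 0.000
      vertex 3.000 4.000 0.000
      vertex 0.000 0.000 0.000
    endloop
  endfacet
  facet normal 0.0000 0.0000 -1.0000
    outer loop
      vertex 0.000 17.000 0.000
      vertex 3.000 17.000 0.000
      vertex 0.000 0.000 0.000
    endloop
  endfacet
  facet normal 0.0000 0.0000 1.0000
    outer loop
      vertex 0.000 0.000 11.000
      vertex 17.000 0.000 11.000
      vertex 17.000 4.000 11.000
    endloop
  endfacet
  facet normal 0.0000 0.0000 1.0000
    outer loop
      vertex 0.000 0.000 11.000
      vertex 17.000 4.000 11.000
      vertex 3.000 4.000 11.000
    endloop
  endfacet
  facet normal 0.0000 0.0000 1.0000
    outer loop
      vertex 0.000 0.000 11.000
      vertex 3.000 4.000 11.000
      vertex 3.000 17.000 11.000
    endloop
  endfacet
  facet normal 0.0000 0.0000 1.0000
    outer loop
      vertex 0.000 0.000 11.000
      vertex 3.000 17.000 11.000
      vertex 0.000 17.000 11.000
    endloop
  endfacet
  facet normal 0.0000 -1.0000 0.0000
    outer loop
      vertex 0.000 0.000 0.000
      vertex 17.000 0.000 0.000
      vertex 17.000 0.000 11.000
    endloop
  endfacet
  facet normal 0.0000 -1.0000 0.0000
    outer loop
      vertex 0.000 0.000 0.000
      vertex 17.000 0.000 11.000
      vertex 0.000 0.000 11.000
    endloop
  endfacet
  facet normal 1.0000 0.0000 0.0000
    outer loop
      vertex 17.000 0.000 0.000
      vertex 17.000 4.000 0.000
      vertex 17.000 4.000 11.000
    endloop
  endfacet
  facet normal 1.0000 0.0000 0.0000
    outer loop
      vertex 17.000 0.000 0.000
      vertex 17.000 4.000 11.000
      vertex 17.000 0.000 11.000
    endloop
  endfacet
  facet normal 0.0000 1.0000 0.0000
    outer loop
      vertex 17.000 4.000 0.000
      vertex 3.000 4.000 0.000
      vertex 3.000 4.000 11.000
    endloop
  endfacet
  facet normal 0.0000 1.0000 0.0000
    outer loop
      vertex 17.000 4.000 0.000
      vertex 3.000 4.000 11.000
      vertex 17.000 4.000 11.000
    endloop
  endfacet
  facet normal 1.0000 0.0000 0.0000
    outer loop
      vertex 3.000 4.000 0.000
      vertex 3.000 17.000 0.000
      vertex 3.000 17.000 11.000
    endloop
  endfacet
  facet normal 1.0000 0.0000 0.0000
    outer loop
      vertex 3.000 4.000 0.000
      vertex 3.000 17.000 11.000
      vertex 3.000 4.000 11.000
    endloop
  endfacet
  facet normal 0.0000 1.0000 0.0000
    outer loop
      vertex 3.000 17.000 0.000
      vertex 0.000 17.000 0.000
      vertex 0.000 17.000 11.000
    endloop
  endfacet
  facet normal 0.0000 1.0000 0.0000
    outer loop
      vertex 3.000 17.000 0.000
      vertex 0.000 17.000 11.000
      vertex 3.000 17.000 11.000
    endloop
  endfacet
  facet normal -1.0000 0.0000 0.0000
    outer loop
      vertex 0.000 17.000 0.000
      vertex 0.000 0.000 0.000
      vertex 0.000 0.000 11.000
    endloop
  endfacet
  facet normal -1.0000 0.0000 0.0000
    outer loop
      vertex 0.000 17.000 0.000
      vertex 0.000 0.000 11.000
      vertex 0.000 17.000 11.000
    endloop
  endfacet
endsolid part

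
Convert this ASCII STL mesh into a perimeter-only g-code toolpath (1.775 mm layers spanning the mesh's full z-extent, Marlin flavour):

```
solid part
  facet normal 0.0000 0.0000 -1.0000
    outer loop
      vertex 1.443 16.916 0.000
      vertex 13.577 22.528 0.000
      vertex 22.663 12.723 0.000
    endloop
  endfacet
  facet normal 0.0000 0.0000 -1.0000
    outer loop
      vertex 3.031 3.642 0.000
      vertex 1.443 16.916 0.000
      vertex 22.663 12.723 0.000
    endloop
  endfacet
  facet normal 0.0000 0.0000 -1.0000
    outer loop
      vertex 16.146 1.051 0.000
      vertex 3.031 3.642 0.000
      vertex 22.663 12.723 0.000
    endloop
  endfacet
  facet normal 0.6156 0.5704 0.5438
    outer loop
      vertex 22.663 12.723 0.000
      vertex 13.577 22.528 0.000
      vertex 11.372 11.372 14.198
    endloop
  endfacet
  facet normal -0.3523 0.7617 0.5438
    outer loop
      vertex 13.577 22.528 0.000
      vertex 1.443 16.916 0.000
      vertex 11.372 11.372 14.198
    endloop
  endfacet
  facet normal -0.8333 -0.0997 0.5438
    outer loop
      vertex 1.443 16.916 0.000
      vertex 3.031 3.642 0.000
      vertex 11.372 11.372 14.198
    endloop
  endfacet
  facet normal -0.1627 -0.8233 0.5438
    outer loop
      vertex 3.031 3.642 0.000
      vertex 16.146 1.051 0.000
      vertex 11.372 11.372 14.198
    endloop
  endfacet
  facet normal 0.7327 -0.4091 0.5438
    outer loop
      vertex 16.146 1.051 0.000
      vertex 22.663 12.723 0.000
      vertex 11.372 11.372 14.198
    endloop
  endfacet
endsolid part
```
; perimeter-only toolpath
G21 ; units = mm
G90 ; absolute positioning
G28 ; home
; layer 1
G0 Z1.775
G0 X21.252 Y12.554
G1 X13.301 Y21.133
G1 X2.684 Y16.223
G1 X4.074 Y4.608
G1 X15.549 Y2.341
G1 X21.252 Y12.554
; layer 2
G0 Z3.550
G0 X19.840 Y12.385
G1 X13.026 Y19.739
G1 X3.925 Y15.530
G1 X5.116 Y5.575
G1 X14.953 Y3.631
G1 X19.840 Y12.385
; layer 3
G0 Z5.324
G0 X18.429 Y12.216
G1 X12.750 Y18.344
G1 X5.166 Y14.837
G1 X6.159 Y6.541
G1 X14.356 Y4.921
G1 X18.429 Y12.216
; layer 4
G0 Z7.099
G0 X17.017 Y12.047
G1 X12.474 Y16.950
G1 X6.407 Y14.144
G1 X7.202 Y7.507
G1 X13.759 Y6.212
G1 X17.017 Y12.047
; layer 5
G0 Z8.874
G0 X15.606 Y11.879
G1 X12.199 Y15.555
G1 X7.649 Y13.451
G1 X8.244 Y8.473
G1 X13.162 Y7.502
G1 X15.606 Y11.879
; layer 6
G0 Z10.649
G0 X14.195 Y11.710
G1 X11.923 Y14.161
G1 X8.890 Y12.758
G1 X9.287 Y9.440
G1 X12.566 Y8.792
G1 X14.195 Y11.710
; layer 7
G0 Z12.423
G0 X12.783 Y11.541
G1 X11.648 Y12.767
G1 X10.131 Y12.065
G1 X10.329 Y10.406
G1 X11.969 Y10.082
G1 X12.783 Y11.541
M2 ; end

The solid is a regular 5-sided pyramid, base circumscribed radius ≈ 11.4 mm, apex at z ≈ 14.2 mm. Slicing at Δz = 1.775 mm — 8 equal slices spanning the solid's height, so layer i sits at z = i·h/8 — gives 7 non-empty perimeters. Each is a 5-segment closed polygon; G0 lifts to the layer z and rapids to the start vertex, then G1 traces the edges. The cross-section shrinks linearly with z (the slice at the apex is degenerate and omitted).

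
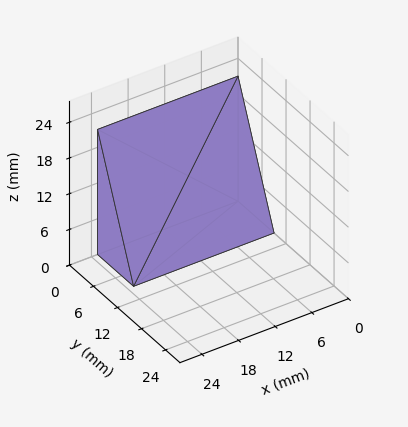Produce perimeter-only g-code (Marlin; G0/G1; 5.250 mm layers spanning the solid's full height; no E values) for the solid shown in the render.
Reading the render: the shape is a wedge (ramp): 23 × 9 mm base, rising to 21 mm along the y=0 edge and sloping linearly to z=0 at y=9 (dimensions read to the nearest mm from the axis ticks). For the g-code, the solid's height is divided into equal slices at the stated Δz and each level perimeter traced with G1 moves after a G0 lift.

; perimeter-only toolpath
G21 ; units = mm
G90 ; absolute positioning
G28 ; home
; layer 1
G0 Z5.250
G0 X0.000 Y0.000
G1 X23.000 Y0.000
G1 X23.000 Y6.750
G1 X0.000 Y6.750
G1 X0.000 Y0.000
; layer 2
G0 Z10.500
G0 X0.000 Y0.000
G1 X23.000 Y0.000
G1 X23.000 Y4.500
G1 X0.000 Y4.500
G1 X0.000 Y0.000
; layer 3
G0 Z15.750
G0 X0.000 Y0.000
G1 X23.000 Y0.000
G1 X23.000 Y2.250
G1 X0.000 Y2.250
G1 X0.000 Y0.000
M2 ; end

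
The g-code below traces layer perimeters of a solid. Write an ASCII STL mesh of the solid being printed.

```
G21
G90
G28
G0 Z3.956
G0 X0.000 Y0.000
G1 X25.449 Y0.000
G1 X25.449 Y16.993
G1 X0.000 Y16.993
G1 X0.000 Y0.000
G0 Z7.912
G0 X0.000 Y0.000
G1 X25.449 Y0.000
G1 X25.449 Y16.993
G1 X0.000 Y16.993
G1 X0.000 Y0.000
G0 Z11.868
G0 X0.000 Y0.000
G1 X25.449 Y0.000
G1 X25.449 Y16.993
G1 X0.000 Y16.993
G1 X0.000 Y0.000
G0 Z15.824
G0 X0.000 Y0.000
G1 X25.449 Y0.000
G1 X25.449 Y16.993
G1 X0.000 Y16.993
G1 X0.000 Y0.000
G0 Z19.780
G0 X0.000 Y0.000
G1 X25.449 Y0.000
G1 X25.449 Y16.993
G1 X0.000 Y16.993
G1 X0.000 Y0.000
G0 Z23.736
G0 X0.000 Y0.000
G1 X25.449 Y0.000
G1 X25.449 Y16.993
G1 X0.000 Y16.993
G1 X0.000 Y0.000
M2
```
solid part
  facet normal 0.0000 0.0000 -1.0000
    outer loop
      vertex 25.449 16.993 0.000
      vertex 25.449 0.000 0.000
      vertex 0.000 0.000 0.000
    endloop
  endfacet
  facet normal 0.0000 0.0000 -1.0000
    outer loop
      vertex 0.000 16.993 0.000
      vertex 25.449 16.993 0.000
      vertex 0.000 0.000 0.000
    endloop
  endfacet
  facet normal 0.0000 0.0000 1.0000
    outer loop
      vertex 0.000 0.000 23.736
      vertex 25.449 0.000 23.736
      vertex 25.449 16.993 23.736
    endloop
  endfacet
  facet normal 0.0000 0.0000 1.0000
    outer loop
      vertex 0.000 0.000 23.736
      vertex 25.449 16.993 23.736
      vertex 0.000 16.993 23.736
    endloop
  endfacet
  facet normal 0.0000 -1.0000 0.0000
    outer loop
      vertex 0.000 0.000 0.000
      vertex 25.449 0.000 0.000
      vertex 25.449 0.000 23.736
    endloop
  endfacet
  facet normal 0.0000 -1.0000 0.0000
    outer loop
      vertex 0.000 0.000 0.000
      vertex 25.449 0.000 23.736
      vertex 0.000 0.000 23.736
    endloop
  endfacet
  facet normal 0.0000 1.0000 0.0000
    outer loop
      vertex 25.449 16.993 23.736
      vertex 25.449 16.993 0.000
      vertex 0.000 16.993 0.000
    endloop
  endfacet
  facet normal 0.0000 1.0000 0.0000
    outer loop
      vertex 0.000 16.993 23.736
      vertex 25.449 16.993 23.736
      vertex 0.000 16.993 0.000
    endloop
  endfacet
  facet normal -1.0000 0.0000 0.0000
    outer loop
      vertex 0.000 16.993 23.736
      vertex 0.000 16.993 0.000
      vertex 0.000 0.000 0.000
    endloop
  endfacet
  facet normal -1.0000 0.0000 0.0000
    outer loop
      vertex 0.000 0.000 23.736
      vertex 0.000 16.993 23.736
      vertex 0.000 0.000 0.000
    endloop
  endfacet
  facet normal 1.0000 0.0000 0.0000
    outer loop
      vertex 25.449 0.000 0.000
      vertex 25.449 16.993 0.000
      vertex 25.449 16.993 23.736
    endloop
  endfacet
  facet normal 1.0000 0.0000 0.0000
    outer loop
      vertex 25.449 0.000 0.000
      vertex 25.449 16.993 23.736
      vertex 25.449 0.000 23.736
    endloop
  endfacet
endsolid part

The G0 Z moves step by Δz≈3.956 mm. Every layer's G1 loop is the same polygon, so the solid is a straight extrusion of it from z=0 to z≈23.7. Closing with flat bottom and top caps and triangulating gives 12 facets — a rectangular box, roughly 25.4 × 17 mm footprint and 23.7 mm tall.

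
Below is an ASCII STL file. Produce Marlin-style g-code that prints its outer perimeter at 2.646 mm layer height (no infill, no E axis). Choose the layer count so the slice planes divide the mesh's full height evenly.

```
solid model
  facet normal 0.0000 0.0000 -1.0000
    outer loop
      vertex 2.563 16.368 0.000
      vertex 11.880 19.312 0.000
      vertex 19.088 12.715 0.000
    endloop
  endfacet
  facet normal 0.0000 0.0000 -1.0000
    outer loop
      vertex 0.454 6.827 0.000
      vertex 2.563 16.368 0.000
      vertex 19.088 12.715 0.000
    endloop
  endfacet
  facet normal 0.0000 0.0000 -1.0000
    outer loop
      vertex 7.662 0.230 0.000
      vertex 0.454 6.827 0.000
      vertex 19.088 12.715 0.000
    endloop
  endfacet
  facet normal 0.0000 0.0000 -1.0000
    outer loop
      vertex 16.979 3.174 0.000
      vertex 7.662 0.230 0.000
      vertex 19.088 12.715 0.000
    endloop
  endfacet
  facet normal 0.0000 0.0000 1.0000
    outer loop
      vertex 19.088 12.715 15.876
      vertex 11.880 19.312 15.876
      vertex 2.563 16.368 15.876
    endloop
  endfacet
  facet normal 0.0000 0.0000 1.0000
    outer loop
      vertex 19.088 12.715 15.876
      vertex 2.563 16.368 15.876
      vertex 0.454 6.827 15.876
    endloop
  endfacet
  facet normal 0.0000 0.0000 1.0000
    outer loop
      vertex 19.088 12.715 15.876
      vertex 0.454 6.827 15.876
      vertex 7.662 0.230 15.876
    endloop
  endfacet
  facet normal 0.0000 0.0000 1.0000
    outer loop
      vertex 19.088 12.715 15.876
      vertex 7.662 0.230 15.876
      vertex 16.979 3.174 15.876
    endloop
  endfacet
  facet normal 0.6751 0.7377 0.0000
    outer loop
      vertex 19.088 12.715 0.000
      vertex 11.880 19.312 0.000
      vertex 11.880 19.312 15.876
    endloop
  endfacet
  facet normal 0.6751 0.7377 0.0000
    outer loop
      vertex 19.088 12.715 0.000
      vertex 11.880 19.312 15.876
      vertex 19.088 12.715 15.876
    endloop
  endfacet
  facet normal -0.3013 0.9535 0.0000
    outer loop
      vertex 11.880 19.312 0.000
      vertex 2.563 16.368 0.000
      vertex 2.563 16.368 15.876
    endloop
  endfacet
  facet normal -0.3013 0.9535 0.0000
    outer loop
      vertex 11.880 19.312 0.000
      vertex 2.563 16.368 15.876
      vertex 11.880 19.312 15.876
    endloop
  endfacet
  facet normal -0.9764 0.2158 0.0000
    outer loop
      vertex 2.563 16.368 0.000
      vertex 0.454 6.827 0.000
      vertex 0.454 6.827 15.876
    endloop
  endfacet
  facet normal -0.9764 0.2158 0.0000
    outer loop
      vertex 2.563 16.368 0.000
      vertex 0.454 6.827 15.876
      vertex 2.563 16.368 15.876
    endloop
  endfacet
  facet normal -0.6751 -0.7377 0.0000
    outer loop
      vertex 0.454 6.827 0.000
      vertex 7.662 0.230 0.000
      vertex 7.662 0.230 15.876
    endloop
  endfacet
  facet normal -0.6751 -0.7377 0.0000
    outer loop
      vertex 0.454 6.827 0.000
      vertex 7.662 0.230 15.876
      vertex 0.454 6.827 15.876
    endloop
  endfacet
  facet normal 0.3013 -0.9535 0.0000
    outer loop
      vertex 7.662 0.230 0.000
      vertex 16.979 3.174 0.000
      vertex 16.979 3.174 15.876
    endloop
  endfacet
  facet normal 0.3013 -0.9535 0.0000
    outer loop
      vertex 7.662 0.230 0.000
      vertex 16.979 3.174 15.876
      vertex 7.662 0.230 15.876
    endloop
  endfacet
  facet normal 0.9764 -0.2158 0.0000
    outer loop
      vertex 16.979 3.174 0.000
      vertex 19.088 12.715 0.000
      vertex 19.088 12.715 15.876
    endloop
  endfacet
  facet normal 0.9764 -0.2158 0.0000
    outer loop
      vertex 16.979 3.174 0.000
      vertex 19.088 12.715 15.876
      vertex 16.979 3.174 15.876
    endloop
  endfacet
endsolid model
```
; perimeter-only toolpath
G21 ; units = mm
G90 ; absolute positioning
G28 ; home
; layer 1
G0 Z2.646
G0 X19.088 Y12.715
G1 X11.880 Y19.312
G1 X2.563 Y16.368
G1 X0.454 Y6.827
G1 X7.662 Y0.230
G1 X16.979 Y3.174
G1 X19.088 Y12.715
; layer 2
G0 Z5.292
G0 X19.088 Y12.715
G1 X11.880 Y19.312
G1 X2.563 Y16.368
G1 X0.454 Y6.827
G1 X7.662 Y0.230
G1 X16.979 Y3.174
G1 X19.088 Y12.715
; layer 3
G0 Z7.938
G0 X19.088 Y12.715
G1 X11.880 Y19.312
G1 X2.563 Y16.368
G1 X0.454 Y6.827
G1 X7.662 Y0.230
G1 X16.979 Y3.174
G1 X19.088 Y12.715
; layer 4
G0 Z10.584
G0 X19.088 Y12.715
G1 X11.880 Y19.312
G1 X2.563 Y16.368
G1 X0.454 Y6.827
G1 X7.662 Y0.230
G1 X16.979 Y3.174
G1 X19.088 Y12.715
; layer 5
G0 Z13.230
G0 X19.088 Y12.715
G1 X11.880 Y19.312
G1 X2.563 Y16.368
G1 X0.454 Y6.827
G1 X7.662 Y0.230
G1 X16.979 Y3.174
G1 X19.088 Y12.715
; layer 6
G0 Z15.876
G0 X19.088 Y12.715
G1 X11.880 Y19.312
G1 X2.563 Y16.368
G1 X0.454 Y6.827
G1 X7.662 Y0.230
G1 X16.979 Y3.174
G1 X19.088 Y12.715
M2 ; end

The solid is a regular 6-sided prism (a cylinder approximated with 6 flat sides), circumscribed radius ≈ 9.77 mm, height ≈ 15.9 mm. Slicing at Δz = 2.646 mm — 6 equal slices spanning the solid's height, so layer i sits at z = i·h/6 — gives 6 non-empty perimeters. Each is a 6-segment closed polygon; G0 lifts to the layer z and rapids to the start vertex, then G1 traces the edges.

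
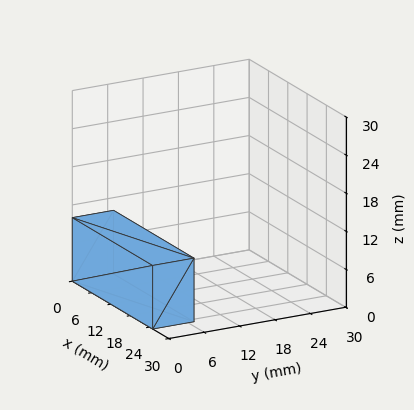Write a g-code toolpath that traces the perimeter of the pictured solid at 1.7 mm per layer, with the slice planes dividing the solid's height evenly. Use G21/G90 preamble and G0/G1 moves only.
Reading the render: the shape is a rectangular box, roughly 25 × 7 mm footprint and 10 mm tall (dimensions read to the nearest mm from the axis ticks). For the g-code, the solid's height is divided into equal slices at the stated Δz and each level perimeter traced with G1 moves after a G0 lift.

; perimeter-only toolpath
G21 ; units = mm
G90 ; absolute positioning
G28 ; home
; layer 1
G0 Z1.7
G0 X0.0 Y0.0
G1 X25.0 Y0.0
G1 X25.0 Y7.0
G1 X0.0 Y7.0
G1 X0.0 Y0.0
; layer 2
G0 Z3.3
G0 X0.0 Y0.0
G1 X25.0 Y0.0
G1 X25.0 Y7.0
G1 X0.0 Y7.0
G1 X0.0 Y0.0
; layer 3
G0 Z5.0
G0 X0.0 Y0.0
G1 X25.0 Y0.0
G1 X25.0 Y7.0
G1 X0.0 Y7.0
G1 X0.0 Y0.0
; layer 4
G0 Z6.7
G0 X0.0 Y0.0
G1 X25.0 Y0.0
G1 X25.0 Y7.0
G1 X0.0 Y7.0
G1 X0.0 Y0.0
; layer 5
G0 Z8.3
G0 X0.0 Y0.0
G1 X25.0 Y0.0
G1 X25.0 Y7.0
G1 X0.0 Y7.0
G1 X0.0 Y0.0
; layer 6
G0 Z10.0
G0 X0.0 Y0.0
G1 X25.0 Y0.0
G1 X25.0 Y7.0
G1 X0.0 Y7.0
G1 X0.0 Y0.0
M2 ; end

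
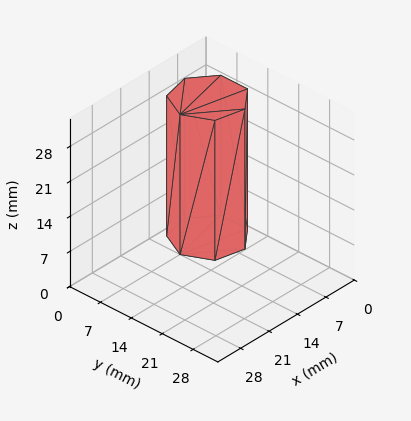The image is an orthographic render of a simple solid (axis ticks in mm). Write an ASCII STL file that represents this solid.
Reading the render: the shape is a regular 7-sided prism (a cylinder approximated with 7 flat sides), circumscribed radius ≈ 7 mm, height ≈ 28 mm (dimensions read to the nearest mm from the axis ticks). For the STL, each face is triangulated and given an outward normal.

solid part
  facet normal 0.0000 0.0000 -1.0000
    outer loop
      vertex 5.44 13.82 0.00
      vertex 11.36 12.47 0.00
      vertex 14.00 7.00 0.00
    endloop
  endfacet
  facet normal 0.0000 0.0000 -1.0000
    outer loop
      vertex 0.69 10.04 0.00
      vertex 5.44 13.82 0.00
      vertex 14.00 7.00 0.00
    endloop
  endfacet
  facet normal 0.0000 0.0000 -1.0000
    outer loop
      vertex 0.69 3.96 0.00
      vertex 0.69 10.04 0.00
      vertex 14.00 7.00 0.00
    endloop
  endfacet
  facet normal 0.0000 0.0000 -1.0000
    outer loop
      vertex 5.44 0.18 0.00
      vertex 0.69 3.96 0.00
      vertex 14.00 7.00 0.00
    endloop
  endfacet
  facet normal 0.0000 0.0000 -1.0000
    outer loop
      vertex 11.36 1.53 0.00
      vertex 5.44 0.18 0.00
      vertex 14.00 7.00 0.00
    endloop
  endfacet
  facet normal 0.0000 0.0000 1.0000
    outer loop
      vertex 14.00 7.00 28.00
      vertex 11.36 12.47 28.00
      vertex 5.44 13.82 28.00
    endloop
  endfacet
  facet normal 0.0000 0.0000 1.0000
    outer loop
      vertex 14.00 7.00 28.00
      vertex 5.44 13.82 28.00
      vertex 0.69 10.04 28.00
    endloop
  endfacet
  facet normal 0.0000 0.0000 1.0000
    outer loop
      vertex 14.00 7.00 28.00
      vertex 0.69 10.04 28.00
      vertex 0.69 3.96 28.00
    endloop
  endfacet
  facet normal 0.0000 0.0000 1.0000
    outer loop
      vertex 14.00 7.00 28.00
      vertex 0.69 3.96 28.00
      vertex 5.44 0.18 28.00
    endloop
  endfacet
  facet normal 0.0000 0.0000 1.0000
    outer loop
      vertex 14.00 7.00 28.00
      vertex 5.44 0.18 28.00
      vertex 11.36 1.53 28.00
    endloop
  endfacet
  facet normal 0.9006 0.4347 0.0000
    outer loop
      vertex 14.00 7.00 0.00
      vertex 11.36 12.47 0.00
      vertex 11.36 12.47 28.00
    endloop
  endfacet
  facet normal 0.9006 0.4347 0.0000
    outer loop
      vertex 14.00 7.00 0.00
      vertex 11.36 12.47 28.00
      vertex 14.00 7.00 28.00
    endloop
  endfacet
  facet normal 0.2223 0.9750 0.0000
    outer loop
      vertex 11.36 12.47 0.00
      vertex 5.44 13.82 0.00
      vertex 5.44 13.82 28.00
    endloop
  endfacet
  facet normal 0.2223 0.9750 0.0000
    outer loop
      vertex 11.36 12.47 0.00
      vertex 5.44 13.82 28.00
      vertex 11.36 12.47 28.00
    endloop
  endfacet
  facet normal -0.6227 0.7825 0.0000
    outer loop
      vertex 5.44 13.82 0.00
      vertex 0.69 10.04 0.00
      vertex 0.69 10.04 28.00
    endloop
  endfacet
  facet normal -0.6227 0.7825 0.0000
    outer loop
      vertex 5.44 13.82 0.00
      vertex 0.69 10.04 28.00
      vertex 5.44 13.82 28.00
    endloop
  endfacet
  facet normal -1.0000 0.0000 0.0000
    outer loop
      vertex 0.69 10.04 0.00
      vertex 0.69 3.96 0.00
      vertex 0.69 3.96 28.00
    endloop
  endfacet
  facet normal -1.0000 0.0000 0.0000
    outer loop
      vertex 0.69 10.04 0.00
      vertex 0.69 3.96 28.00
      vertex 0.69 10.04 28.00
    endloop
  endfacet
  facet normal -0.6227 -0.7825 0.0000
    outer loop
      vertex 0.69 3.96 0.00
      vertex 5.44 0.18 0.00
      vertex 5.44 0.18 28.00
    endloop
  endfacet
  facet normal -0.6227 -0.7825 0.0000
    outer loop
      vertex 0.69 3.96 0.00
      vertex 5.44 0.18 28.00
      vertex 0.69 3.96 28.00
    endloop
  endfacet
  facet normal 0.2223 -0.9750 0.0000
    outer loop
      vertex 5.44 0.18 0.00
      vertex 11.36 1.53 0.00
      vertex 11.36 1.53 28.00
    endloop
  endfacet
  facet normal 0.2223 -0.9750 0.0000
    outer loop
      vertex 5.44 0.18 0.00
      vertex 11.36 1.53 28.00
      vertex 5.44 0.18 28.00
    endloop
  endfacet
  facet normal 0.9006 -0.4347 0.0000
    outer loop
      vertex 11.36 1.53 0.00
      vertex 14.00 7.00 0.00
      vertex 14.00 7.00 28.00
    endloop
  endfacet
  facet normal 0.9006 -0.4347 0.0000
    outer loop
      vertex 11.36 1.53 0.00
      vertex 14.00 7.00 28.00
      vertex 11.36 1.53 28.00
    endloop
  endfacet
endsolid part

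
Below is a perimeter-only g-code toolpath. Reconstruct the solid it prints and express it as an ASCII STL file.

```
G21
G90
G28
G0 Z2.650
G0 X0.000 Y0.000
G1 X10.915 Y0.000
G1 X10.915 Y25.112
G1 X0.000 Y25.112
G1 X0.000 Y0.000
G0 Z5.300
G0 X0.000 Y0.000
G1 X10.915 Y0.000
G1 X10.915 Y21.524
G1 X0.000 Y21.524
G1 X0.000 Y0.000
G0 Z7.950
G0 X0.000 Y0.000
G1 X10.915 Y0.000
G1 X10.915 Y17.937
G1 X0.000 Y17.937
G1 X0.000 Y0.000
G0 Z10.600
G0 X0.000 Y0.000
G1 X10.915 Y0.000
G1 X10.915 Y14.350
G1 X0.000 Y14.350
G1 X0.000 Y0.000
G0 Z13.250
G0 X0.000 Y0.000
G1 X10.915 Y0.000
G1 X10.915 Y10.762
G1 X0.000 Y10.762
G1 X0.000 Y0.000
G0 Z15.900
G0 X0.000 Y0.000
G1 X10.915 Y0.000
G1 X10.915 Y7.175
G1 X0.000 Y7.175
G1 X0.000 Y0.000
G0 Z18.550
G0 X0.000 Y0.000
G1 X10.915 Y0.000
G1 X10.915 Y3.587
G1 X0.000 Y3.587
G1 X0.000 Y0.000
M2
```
solid part
  facet normal 0.0000 0.0000 -1.0000
    outer loop
      vertex 10.915 28.699 0.000
      vertex 10.915 0.000 0.000
      vertex 0.000 0.000 0.000
    endloop
  endfacet
  facet normal 0.0000 0.0000 -1.0000
    outer loop
      vertex 0.000 28.699 0.000
      vertex 10.915 28.699 0.000
      vertex 0.000 0.000 0.000
    endloop
  endfacet
  facet normal 0.0000 -1.0000 0.0000
    outer loop
      vertex 0.000 0.000 0.000
      vertex 10.915 0.000 0.000
      vertex 10.915 0.000 21.200
    endloop
  endfacet
  facet normal 0.0000 -1.0000 0.0000
    outer loop
      vertex 0.000 0.000 0.000
      vertex 10.915 0.000 21.200
      vertex 0.000 0.000 21.200
    endloop
  endfacet
  facet normal 0.0000 0.5942 0.8043
    outer loop
      vertex 0.000 0.000 21.200
      vertex 10.915 0.000 21.200
      vertex 10.915 28.699 0.000
    endloop
  endfacet
  facet normal 0.0000 0.5942 0.8043
    outer loop
      vertex 0.000 0.000 21.200
      vertex 10.915 28.699 0.000
      vertex 0.000 28.699 0.000
    endloop
  endfacet
  facet normal -1.0000 0.0000 0.0000
    outer loop
      vertex 0.000 0.000 21.200
      vertex 0.000 28.699 0.000
      vertex 0.000 0.000 0.000
    endloop
  endfacet
  facet normal 1.0000 0.0000 0.0000
    outer loop
      vertex 10.915 0.000 0.000
      vertex 10.915 28.699 0.000
      vertex 10.915 0.000 21.200
    endloop
  endfacet
endsolid part

The G0 Z moves step by Δz≈2.650 mm. The G1 loops shrink linearly with z, so the solid tapers from its base footprint up to z≈21.2. Closing with a flat bottom cap and the tapered top and triangulating gives 8 facets — a wedge (ramp): 10.9 × 28.7 mm base, rising to 21.2 mm along the y=0 edge and sloping linearly to z=0 at y=28.7.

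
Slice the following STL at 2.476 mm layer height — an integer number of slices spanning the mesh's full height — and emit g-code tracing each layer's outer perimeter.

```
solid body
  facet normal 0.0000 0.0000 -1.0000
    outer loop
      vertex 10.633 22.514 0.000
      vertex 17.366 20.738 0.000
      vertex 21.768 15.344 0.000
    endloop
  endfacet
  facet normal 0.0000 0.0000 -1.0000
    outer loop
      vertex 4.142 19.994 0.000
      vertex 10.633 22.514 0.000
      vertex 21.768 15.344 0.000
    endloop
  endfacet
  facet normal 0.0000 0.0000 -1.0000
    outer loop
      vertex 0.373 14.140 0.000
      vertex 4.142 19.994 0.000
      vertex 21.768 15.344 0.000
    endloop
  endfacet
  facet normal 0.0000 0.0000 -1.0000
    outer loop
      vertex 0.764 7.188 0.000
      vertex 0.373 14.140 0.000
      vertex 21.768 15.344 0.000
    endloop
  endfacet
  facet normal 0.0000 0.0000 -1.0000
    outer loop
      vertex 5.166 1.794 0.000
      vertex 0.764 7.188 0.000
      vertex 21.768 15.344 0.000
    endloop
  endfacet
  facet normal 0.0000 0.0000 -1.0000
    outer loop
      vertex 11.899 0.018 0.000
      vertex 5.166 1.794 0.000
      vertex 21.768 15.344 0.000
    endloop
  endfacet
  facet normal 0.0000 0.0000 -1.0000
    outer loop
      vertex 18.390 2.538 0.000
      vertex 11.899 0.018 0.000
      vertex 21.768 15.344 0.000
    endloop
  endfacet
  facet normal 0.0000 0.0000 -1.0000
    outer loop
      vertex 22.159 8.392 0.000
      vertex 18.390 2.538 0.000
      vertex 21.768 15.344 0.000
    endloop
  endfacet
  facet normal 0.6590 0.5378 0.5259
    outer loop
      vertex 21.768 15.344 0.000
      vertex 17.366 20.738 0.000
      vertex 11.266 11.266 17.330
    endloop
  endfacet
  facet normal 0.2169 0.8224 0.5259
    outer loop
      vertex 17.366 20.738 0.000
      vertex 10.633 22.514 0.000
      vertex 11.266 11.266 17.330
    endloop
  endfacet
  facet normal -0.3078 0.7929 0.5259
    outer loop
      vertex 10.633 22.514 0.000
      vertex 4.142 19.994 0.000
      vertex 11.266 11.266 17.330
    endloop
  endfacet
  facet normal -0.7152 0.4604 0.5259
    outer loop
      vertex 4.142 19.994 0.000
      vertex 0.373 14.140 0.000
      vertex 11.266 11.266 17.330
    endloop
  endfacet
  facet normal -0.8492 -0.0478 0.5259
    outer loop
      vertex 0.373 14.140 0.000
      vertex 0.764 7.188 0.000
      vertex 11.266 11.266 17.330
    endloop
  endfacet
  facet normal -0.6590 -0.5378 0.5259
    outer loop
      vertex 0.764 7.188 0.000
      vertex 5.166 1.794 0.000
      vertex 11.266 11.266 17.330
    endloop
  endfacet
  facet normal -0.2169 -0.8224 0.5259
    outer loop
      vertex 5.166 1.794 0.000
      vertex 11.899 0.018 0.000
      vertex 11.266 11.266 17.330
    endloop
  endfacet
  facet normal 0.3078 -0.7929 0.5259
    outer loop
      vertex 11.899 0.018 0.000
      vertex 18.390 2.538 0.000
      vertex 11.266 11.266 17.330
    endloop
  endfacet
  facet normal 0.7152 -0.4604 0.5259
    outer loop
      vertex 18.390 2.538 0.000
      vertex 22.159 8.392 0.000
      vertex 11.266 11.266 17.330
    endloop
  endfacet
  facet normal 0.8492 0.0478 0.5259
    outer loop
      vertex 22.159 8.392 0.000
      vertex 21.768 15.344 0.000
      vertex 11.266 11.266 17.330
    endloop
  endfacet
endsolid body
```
; perimeter-only toolpath
G21 ; units = mm
G90 ; absolute positioning
G28 ; home
; layer 1
G0 Z2.476
G0 X20.268 Y14.761
G1 X16.495 Y19.385
G1 X10.723 Y20.907
G1 X5.160 Y18.747
G1 X1.929 Y13.729
G1 X2.264 Y7.771
G1 X6.037 Y3.147
G1 X11.809 Y1.625
G1 X17.372 Y3.785
G1 X20.603 Y8.803
G1 X20.268 Y14.761
; layer 2
G0 Z4.951
G0 X18.767 Y14.179
G1 X15.623 Y18.032
G1 X10.814 Y19.300
G1 X6.177 Y17.500
G1 X3.485 Y13.319
G1 X3.765 Y8.353
G1 X6.909 Y4.500
G1 X11.718 Y3.232
G1 X16.355 Y5.032
G1 X19.047 Y9.213
G1 X18.767 Y14.179
; layer 3
G0 Z7.427
G0 X17.267 Y13.596
G1 X14.752 Y16.679
G1 X10.904 Y17.693
G1 X7.195 Y16.253
G1 X5.041 Y12.908
G1 X5.265 Y8.936
G1 X7.780 Y5.853
G1 X11.628 Y4.839
G1 X15.337 Y6.279
G1 X17.491 Y9.624
G1 X17.267 Y13.596
; layer 4
G0 Z9.903
G0 X15.767 Y13.014
G1 X13.880 Y15.325
G1 X10.995 Y16.087
G1 X8.213 Y15.007
G1 X6.598 Y12.498
G1 X6.765 Y9.518
G1 X8.652 Y7.207
G1 X11.537 Y6.445
G1 X14.319 Y7.525
G1 X15.934 Y10.034
G1 X15.767 Y13.014
; layer 5
G0 Z12.379
G0 X14.267 Y12.431
G1 X13.009 Y13.972
G1 X11.085 Y14.480
G1 X9.231 Y13.760
G1 X8.154 Y12.087
G1 X8.265 Y10.101
G1 X9.523 Y8.560
G1 X11.447 Y8.052
G1 X13.301 Y8.772
G1 X14.378 Y10.445
G1 X14.267 Y12.431
; layer 6
G0 Z14.854
G0 X12.766 Y11.849
G1 X12.137 Y12.619
G1 X11.176 Y12.873
G1 X10.248 Y12.513
G1 X9.710 Y11.677
G1 X9.766 Y10.683
G1 X10.395 Y9.913
G1 X11.356 Y9.659
G1 X12.284 Y10.019
G1 X12.822 Y10.855
G1 X12.766 Y11.849
M2 ; end

The solid is a regular 10-sided pyramid, base circumscribed radius ≈ 11.3 mm, apex at z ≈ 17.3 mm. Slicing at Δz = 2.476 mm — 7 equal slices spanning the solid's height, so layer i sits at z = i·h/7 — gives 6 non-empty perimeters. Each is a 10-segment closed polygon; G0 lifts to the layer z and rapids to the start vertex, then G1 traces the edges. The cross-section shrinks linearly with z (the slice at the apex is degenerate and omitted).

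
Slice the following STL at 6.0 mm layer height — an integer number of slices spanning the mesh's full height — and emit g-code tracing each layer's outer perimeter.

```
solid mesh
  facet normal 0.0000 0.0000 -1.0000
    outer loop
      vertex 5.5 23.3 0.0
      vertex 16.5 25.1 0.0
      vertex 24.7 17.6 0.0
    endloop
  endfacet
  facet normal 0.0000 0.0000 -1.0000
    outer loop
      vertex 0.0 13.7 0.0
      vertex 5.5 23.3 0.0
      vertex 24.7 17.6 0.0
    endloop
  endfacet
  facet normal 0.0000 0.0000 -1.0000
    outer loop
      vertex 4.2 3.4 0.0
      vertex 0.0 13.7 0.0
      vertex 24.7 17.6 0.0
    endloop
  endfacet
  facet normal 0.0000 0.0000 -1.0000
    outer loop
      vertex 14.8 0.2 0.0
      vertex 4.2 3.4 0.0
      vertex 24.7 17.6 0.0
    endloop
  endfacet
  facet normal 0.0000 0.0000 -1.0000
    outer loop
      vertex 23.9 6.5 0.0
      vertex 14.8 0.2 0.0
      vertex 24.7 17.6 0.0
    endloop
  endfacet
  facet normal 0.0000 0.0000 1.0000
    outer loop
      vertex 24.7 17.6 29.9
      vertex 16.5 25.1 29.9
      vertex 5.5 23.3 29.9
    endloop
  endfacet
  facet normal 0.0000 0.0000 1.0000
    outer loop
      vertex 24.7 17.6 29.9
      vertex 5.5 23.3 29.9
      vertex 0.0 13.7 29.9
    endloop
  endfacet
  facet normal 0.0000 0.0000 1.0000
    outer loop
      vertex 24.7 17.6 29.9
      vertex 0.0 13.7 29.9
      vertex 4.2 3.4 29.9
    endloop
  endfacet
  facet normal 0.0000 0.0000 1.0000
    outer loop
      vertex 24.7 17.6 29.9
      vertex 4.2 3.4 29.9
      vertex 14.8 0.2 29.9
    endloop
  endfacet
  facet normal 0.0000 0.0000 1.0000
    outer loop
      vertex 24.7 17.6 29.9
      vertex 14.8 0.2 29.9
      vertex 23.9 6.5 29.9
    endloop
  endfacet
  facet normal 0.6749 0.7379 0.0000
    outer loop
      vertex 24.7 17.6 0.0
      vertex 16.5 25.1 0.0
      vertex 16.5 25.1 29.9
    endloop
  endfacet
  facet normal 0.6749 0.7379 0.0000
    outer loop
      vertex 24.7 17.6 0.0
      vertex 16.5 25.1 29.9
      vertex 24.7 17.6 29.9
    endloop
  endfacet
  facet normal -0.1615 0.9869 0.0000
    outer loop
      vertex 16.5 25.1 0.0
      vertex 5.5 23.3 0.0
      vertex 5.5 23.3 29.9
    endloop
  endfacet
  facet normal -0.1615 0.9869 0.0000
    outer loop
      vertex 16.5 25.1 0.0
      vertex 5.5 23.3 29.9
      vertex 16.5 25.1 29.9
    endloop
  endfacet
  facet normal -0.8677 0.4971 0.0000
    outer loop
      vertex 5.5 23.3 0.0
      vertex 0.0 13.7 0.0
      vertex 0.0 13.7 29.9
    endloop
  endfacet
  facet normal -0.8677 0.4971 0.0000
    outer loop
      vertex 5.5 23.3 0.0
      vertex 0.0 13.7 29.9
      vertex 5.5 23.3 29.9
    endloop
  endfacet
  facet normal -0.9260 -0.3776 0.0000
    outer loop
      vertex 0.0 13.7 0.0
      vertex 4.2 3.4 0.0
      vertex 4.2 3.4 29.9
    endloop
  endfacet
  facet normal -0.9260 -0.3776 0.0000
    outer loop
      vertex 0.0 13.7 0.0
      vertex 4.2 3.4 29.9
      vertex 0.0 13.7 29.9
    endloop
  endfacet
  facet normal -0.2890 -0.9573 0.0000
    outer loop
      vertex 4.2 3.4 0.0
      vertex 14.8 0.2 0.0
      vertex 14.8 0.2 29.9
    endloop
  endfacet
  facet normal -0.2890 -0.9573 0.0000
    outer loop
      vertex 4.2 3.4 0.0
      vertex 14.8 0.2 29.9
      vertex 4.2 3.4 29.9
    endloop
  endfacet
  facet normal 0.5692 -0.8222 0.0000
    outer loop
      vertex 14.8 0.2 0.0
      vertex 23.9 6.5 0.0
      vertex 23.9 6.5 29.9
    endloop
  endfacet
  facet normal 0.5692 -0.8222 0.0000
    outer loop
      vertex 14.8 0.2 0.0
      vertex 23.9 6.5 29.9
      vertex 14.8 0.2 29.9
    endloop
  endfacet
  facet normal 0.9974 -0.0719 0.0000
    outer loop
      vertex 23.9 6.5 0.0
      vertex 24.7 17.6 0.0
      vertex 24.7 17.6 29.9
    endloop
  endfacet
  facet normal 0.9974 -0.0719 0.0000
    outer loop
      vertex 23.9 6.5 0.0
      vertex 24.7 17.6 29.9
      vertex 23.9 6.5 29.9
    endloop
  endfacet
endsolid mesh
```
; perimeter-only toolpath
G21 ; units = mm
G90 ; absolute positioning
G28 ; home
; layer 1
G0 Z6.0
G0 X24.7 Y17.6
G1 X16.5 Y25.1
G1 X5.5 Y23.3
G1 X0.0 Y13.7
G1 X4.2 Y3.4
G1 X14.8 Y0.2
G1 X23.9 Y6.5
G1 X24.7 Y17.6
; layer 2
G0 Z12.0
G0 X24.7 Y17.6
G1 X16.5 Y25.1
G1 X5.5 Y23.3
G1 X0.0 Y13.7
G1 X4.2 Y3.4
G1 X14.8 Y0.2
G1 X23.9 Y6.5
G1 X24.7 Y17.6
; layer 3
G0 Z17.9
G0 X24.7 Y17.6
G1 X16.5 Y25.1
G1 X5.5 Y23.3
G1 X0.0 Y13.7
G1 X4.2 Y3.4
G1 X14.8 Y0.2
G1 X23.9 Y6.5
G1 X24.7 Y17.6
; layer 4
G0 Z23.9
G0 X24.7 Y17.6
G1 X16.5 Y25.1
G1 X5.5 Y23.3
G1 X0.0 Y13.7
G1 X4.2 Y3.4
G1 X14.8 Y0.2
G1 X23.9 Y6.5
G1 X24.7 Y17.6
; layer 5
G0 Z29.9
G0 X24.7 Y17.6
G1 X16.5 Y25.1
G1 X5.5 Y23.3
G1 X0.0 Y13.7
G1 X4.2 Y3.4
G1 X14.8 Y0.2
G1 X23.9 Y6.5
G1 X24.7 Y17.6
M2 ; end

The solid is a regular 7-sided prism (a cylinder approximated with 7 flat sides), circumscribed radius ≈ 12.8 mm, height ≈ 29.9 mm. Slicing at Δz = 6.0 mm — 5 equal slices spanning the solid's height, so layer i sits at z = i·h/5 — gives 5 non-empty perimeters. Each is a 7-segment closed polygon; G0 lifts to the layer z and rapids to the start vertex, then G1 traces the edges.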